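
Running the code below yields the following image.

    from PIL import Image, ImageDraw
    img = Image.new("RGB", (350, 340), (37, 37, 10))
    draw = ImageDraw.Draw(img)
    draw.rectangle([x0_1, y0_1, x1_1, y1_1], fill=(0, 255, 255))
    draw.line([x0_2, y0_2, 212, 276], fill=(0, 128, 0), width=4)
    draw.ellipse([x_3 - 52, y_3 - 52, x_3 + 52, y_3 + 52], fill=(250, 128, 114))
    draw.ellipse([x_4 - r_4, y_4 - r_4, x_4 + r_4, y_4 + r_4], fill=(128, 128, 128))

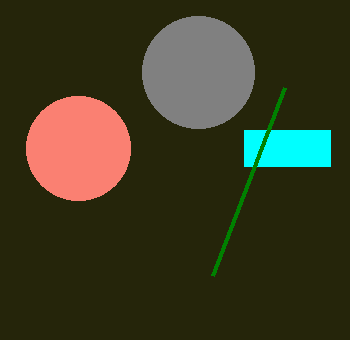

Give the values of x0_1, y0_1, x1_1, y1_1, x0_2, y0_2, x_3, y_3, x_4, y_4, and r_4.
x0_1 = 244, y0_1 = 130, x1_1 = 330, y1_1 = 166, x0_2 = 284, y0_2 = 88, x_3 = 78, y_3 = 148, x_4 = 198, y_4 = 72, r_4 = 56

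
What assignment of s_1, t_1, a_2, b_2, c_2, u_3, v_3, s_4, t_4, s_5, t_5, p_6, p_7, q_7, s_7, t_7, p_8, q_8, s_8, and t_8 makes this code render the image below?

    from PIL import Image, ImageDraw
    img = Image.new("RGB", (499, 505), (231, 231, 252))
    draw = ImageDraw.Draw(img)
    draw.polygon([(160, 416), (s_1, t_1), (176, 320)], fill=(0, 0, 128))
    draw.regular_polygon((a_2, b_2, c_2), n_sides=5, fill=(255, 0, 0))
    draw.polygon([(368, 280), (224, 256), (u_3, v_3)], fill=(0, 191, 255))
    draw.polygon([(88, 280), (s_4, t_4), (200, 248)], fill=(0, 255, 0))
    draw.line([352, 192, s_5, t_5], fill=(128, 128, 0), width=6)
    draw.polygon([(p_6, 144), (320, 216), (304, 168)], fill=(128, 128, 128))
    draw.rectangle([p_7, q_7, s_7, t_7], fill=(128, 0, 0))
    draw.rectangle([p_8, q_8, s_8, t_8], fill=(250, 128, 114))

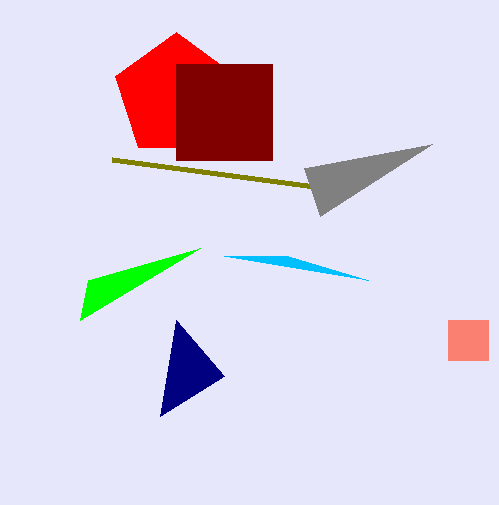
s_1 = 224; t_1 = 376; a_2 = 176; b_2 = 96; c_2 = 64; u_3 = 288; v_3 = 256; s_4 = 80; t_4 = 320; s_5 = 112; t_5 = 160; p_6 = 432; p_7 = 176; q_7 = 64; s_7 = 272; t_7 = 160; p_8 = 448; q_8 = 320; s_8 = 488; t_8 = 360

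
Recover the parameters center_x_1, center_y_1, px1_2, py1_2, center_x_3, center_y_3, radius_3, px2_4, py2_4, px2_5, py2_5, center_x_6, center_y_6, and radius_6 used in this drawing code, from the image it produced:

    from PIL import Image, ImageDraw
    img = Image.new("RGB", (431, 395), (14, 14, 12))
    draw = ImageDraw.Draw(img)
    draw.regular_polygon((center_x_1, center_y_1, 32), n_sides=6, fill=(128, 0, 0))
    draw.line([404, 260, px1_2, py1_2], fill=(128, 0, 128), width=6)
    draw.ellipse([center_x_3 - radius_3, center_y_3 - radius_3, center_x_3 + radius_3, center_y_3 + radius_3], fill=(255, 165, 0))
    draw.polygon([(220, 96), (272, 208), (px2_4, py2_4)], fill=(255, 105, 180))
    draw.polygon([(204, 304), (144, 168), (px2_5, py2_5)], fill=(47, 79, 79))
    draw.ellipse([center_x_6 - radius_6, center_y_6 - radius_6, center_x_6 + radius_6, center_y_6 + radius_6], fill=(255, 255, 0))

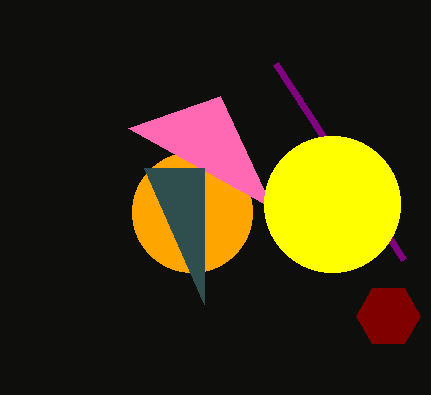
center_x_1 = 388, center_y_1 = 316, px1_2 = 276, py1_2 = 64, center_x_3 = 192, center_y_3 = 212, radius_3 = 60, px2_4 = 128, py2_4 = 128, px2_5 = 204, py2_5 = 168, center_x_6 = 332, center_y_6 = 204, radius_6 = 68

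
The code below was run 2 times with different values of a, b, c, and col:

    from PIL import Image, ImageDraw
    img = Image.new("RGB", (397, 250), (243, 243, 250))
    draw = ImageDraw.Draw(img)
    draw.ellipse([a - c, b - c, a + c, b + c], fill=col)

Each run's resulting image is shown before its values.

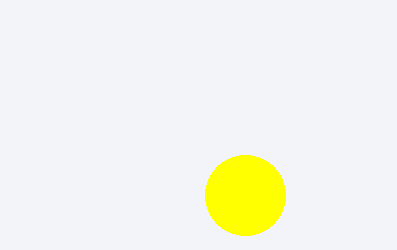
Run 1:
a = 245; b = 195; c = 40; col = 'yellow'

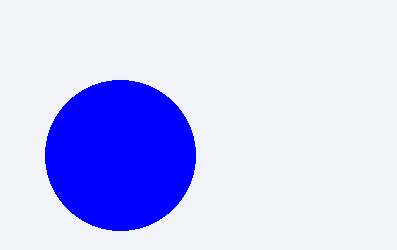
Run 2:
a = 120
b = 155
c = 75
col = 'blue'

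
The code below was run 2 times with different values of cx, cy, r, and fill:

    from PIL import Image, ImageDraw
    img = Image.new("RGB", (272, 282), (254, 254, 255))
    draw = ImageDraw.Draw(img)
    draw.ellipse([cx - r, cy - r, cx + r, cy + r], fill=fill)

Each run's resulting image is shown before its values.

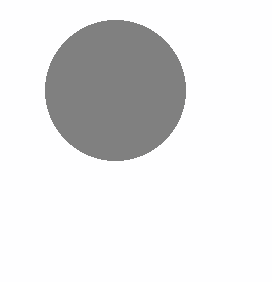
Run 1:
cx = 115, cy = 90, r = 70, fill = 'gray'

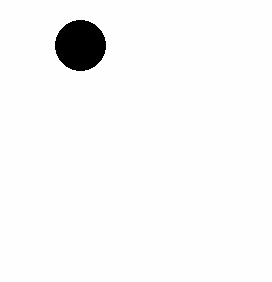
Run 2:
cx = 80, cy = 45, r = 25, fill = 'black'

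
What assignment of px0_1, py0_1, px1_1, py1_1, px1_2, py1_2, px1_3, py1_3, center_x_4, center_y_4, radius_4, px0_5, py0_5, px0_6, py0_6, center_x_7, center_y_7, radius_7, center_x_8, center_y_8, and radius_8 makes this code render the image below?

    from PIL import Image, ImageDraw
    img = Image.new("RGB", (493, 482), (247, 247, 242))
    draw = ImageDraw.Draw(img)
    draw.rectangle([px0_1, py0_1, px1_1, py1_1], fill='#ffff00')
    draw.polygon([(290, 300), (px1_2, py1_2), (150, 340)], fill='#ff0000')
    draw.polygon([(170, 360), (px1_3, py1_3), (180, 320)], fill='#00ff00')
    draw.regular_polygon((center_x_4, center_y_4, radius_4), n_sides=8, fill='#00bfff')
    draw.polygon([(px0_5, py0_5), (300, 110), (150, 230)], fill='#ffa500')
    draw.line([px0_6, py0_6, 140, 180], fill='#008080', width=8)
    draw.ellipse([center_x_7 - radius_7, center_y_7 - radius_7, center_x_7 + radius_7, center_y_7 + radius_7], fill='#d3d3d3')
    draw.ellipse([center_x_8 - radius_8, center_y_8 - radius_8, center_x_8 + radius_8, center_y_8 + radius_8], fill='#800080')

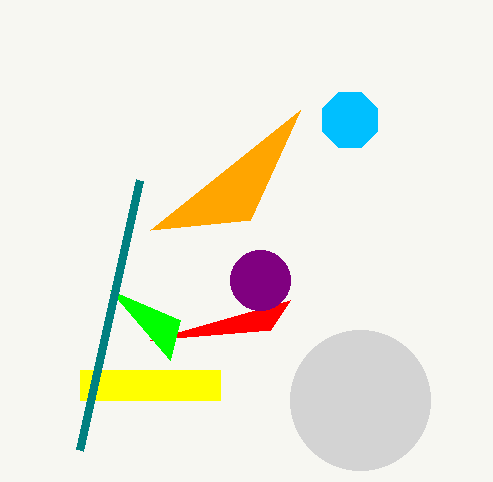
px0_1 = 80; py0_1 = 370; px1_1 = 220; py1_1 = 400; px1_2 = 270; py1_2 = 330; px1_3 = 110; py1_3 = 290; center_x_4 = 350; center_y_4 = 120; radius_4 = 30; px0_5 = 250; py0_5 = 220; px0_6 = 80; py0_6 = 450; center_x_7 = 360; center_y_7 = 400; radius_7 = 70; center_x_8 = 260; center_y_8 = 280; radius_8 = 30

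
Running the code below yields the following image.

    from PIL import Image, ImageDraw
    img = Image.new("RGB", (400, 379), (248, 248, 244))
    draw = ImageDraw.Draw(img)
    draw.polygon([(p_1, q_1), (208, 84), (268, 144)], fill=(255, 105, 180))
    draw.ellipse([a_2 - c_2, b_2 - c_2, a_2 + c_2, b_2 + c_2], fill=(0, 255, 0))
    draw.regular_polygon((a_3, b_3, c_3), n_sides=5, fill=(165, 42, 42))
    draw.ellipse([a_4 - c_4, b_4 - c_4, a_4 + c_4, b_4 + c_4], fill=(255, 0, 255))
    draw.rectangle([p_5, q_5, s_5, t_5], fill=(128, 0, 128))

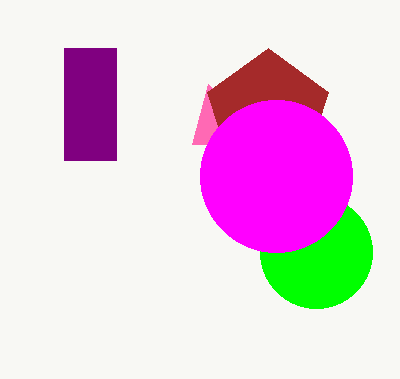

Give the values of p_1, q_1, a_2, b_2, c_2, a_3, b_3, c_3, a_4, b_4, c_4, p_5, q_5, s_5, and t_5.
p_1 = 192; q_1 = 144; a_2 = 316; b_2 = 252; c_2 = 56; a_3 = 268; b_3 = 112; c_3 = 64; a_4 = 276; b_4 = 176; c_4 = 76; p_5 = 64; q_5 = 48; s_5 = 116; t_5 = 160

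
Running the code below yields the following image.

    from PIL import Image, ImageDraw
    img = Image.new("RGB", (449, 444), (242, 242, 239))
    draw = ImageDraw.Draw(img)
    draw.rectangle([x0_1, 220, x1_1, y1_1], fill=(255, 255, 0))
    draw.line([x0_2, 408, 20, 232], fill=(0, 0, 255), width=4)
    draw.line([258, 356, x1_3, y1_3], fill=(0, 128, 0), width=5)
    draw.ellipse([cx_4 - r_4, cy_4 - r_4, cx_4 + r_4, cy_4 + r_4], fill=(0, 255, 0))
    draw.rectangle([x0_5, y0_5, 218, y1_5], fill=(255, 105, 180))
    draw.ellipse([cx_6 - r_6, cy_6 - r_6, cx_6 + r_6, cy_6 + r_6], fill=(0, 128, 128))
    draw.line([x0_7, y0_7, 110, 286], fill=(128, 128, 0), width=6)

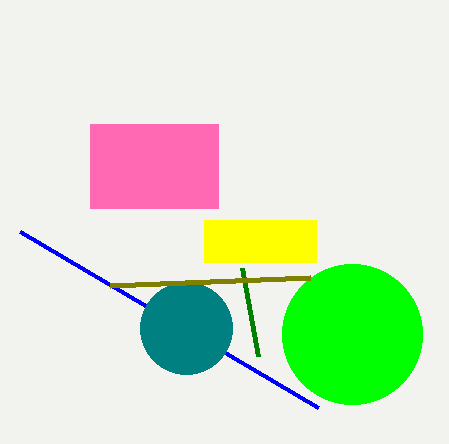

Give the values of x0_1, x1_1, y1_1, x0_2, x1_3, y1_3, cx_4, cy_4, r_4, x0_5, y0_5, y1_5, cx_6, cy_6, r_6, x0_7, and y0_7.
x0_1 = 204, x1_1 = 316, y1_1 = 262, x0_2 = 318, x1_3 = 242, y1_3 = 268, cx_4 = 352, cy_4 = 334, r_4 = 70, x0_5 = 90, y0_5 = 124, y1_5 = 208, cx_6 = 186, cy_6 = 328, r_6 = 46, x0_7 = 310, y0_7 = 278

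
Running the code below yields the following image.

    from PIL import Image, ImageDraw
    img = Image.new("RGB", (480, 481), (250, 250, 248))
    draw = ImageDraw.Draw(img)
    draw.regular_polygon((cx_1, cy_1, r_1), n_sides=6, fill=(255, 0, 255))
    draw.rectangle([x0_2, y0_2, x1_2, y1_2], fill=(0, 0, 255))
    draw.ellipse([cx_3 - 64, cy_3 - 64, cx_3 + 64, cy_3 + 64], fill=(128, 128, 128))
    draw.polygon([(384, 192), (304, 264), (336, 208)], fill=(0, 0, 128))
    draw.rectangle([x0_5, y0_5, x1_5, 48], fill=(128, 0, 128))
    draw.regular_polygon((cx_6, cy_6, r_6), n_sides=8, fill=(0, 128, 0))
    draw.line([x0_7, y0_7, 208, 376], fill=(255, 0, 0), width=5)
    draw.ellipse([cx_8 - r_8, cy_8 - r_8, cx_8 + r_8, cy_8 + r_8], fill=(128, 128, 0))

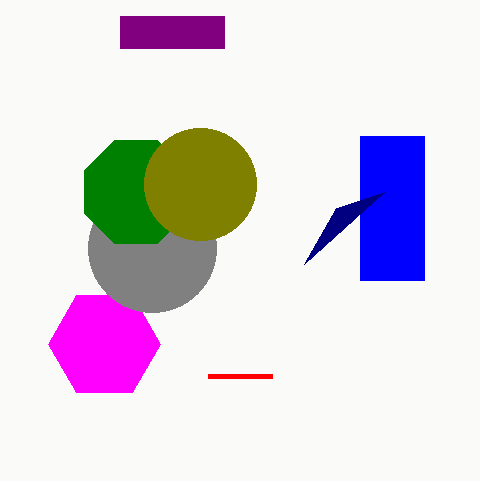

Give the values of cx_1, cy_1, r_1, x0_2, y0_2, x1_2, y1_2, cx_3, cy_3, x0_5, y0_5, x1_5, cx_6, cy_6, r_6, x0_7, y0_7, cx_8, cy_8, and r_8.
cx_1 = 104
cy_1 = 344
r_1 = 56
x0_2 = 360
y0_2 = 136
x1_2 = 424
y1_2 = 280
cx_3 = 152
cy_3 = 248
x0_5 = 120
y0_5 = 16
x1_5 = 224
cx_6 = 136
cy_6 = 192
r_6 = 56
x0_7 = 272
y0_7 = 376
cx_8 = 200
cy_8 = 184
r_8 = 56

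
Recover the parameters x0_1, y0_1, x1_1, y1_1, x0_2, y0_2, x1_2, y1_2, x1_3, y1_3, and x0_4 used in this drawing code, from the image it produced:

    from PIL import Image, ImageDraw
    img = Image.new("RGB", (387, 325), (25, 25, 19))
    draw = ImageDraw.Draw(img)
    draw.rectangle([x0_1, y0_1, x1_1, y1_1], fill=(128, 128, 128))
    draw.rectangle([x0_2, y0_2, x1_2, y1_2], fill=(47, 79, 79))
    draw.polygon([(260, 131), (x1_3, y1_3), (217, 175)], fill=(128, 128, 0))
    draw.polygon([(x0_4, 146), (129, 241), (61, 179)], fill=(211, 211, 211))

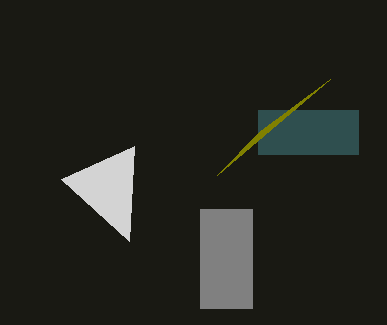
x0_1 = 200; y0_1 = 209; x1_1 = 252; y1_1 = 308; x0_2 = 258; y0_2 = 110; x1_2 = 358; y1_2 = 154; x1_3 = 330; y1_3 = 79; x0_4 = 134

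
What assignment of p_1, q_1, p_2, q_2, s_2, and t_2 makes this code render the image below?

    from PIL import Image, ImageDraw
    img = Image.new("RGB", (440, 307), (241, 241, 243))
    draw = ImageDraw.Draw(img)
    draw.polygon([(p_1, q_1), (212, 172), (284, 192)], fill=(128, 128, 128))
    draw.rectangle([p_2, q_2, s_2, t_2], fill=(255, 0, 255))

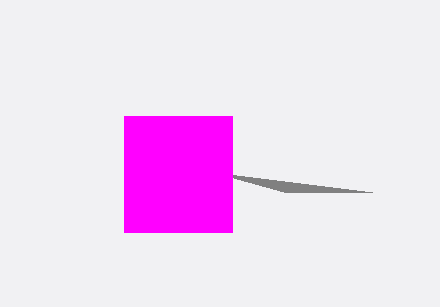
p_1 = 372, q_1 = 192, p_2 = 124, q_2 = 116, s_2 = 232, t_2 = 232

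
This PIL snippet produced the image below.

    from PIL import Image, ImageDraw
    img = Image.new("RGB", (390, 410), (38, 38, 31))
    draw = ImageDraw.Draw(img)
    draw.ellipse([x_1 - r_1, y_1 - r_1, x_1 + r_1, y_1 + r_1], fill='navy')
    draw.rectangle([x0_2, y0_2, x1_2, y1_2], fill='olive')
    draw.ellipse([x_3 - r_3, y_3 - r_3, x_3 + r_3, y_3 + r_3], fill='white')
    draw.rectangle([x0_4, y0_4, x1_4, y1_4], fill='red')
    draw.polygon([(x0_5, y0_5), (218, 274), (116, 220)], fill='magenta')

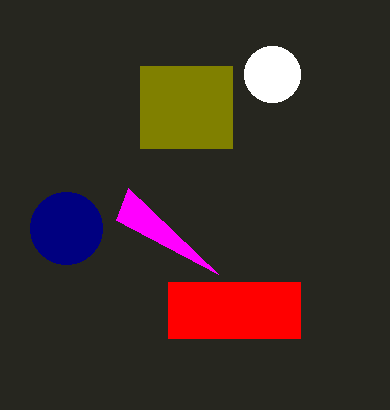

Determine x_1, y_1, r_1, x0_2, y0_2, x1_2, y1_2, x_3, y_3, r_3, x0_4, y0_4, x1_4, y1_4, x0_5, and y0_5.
x_1 = 66; y_1 = 228; r_1 = 36; x0_2 = 140; y0_2 = 66; x1_2 = 232; y1_2 = 148; x_3 = 272; y_3 = 74; r_3 = 28; x0_4 = 168; y0_4 = 282; x1_4 = 300; y1_4 = 338; x0_5 = 128; y0_5 = 188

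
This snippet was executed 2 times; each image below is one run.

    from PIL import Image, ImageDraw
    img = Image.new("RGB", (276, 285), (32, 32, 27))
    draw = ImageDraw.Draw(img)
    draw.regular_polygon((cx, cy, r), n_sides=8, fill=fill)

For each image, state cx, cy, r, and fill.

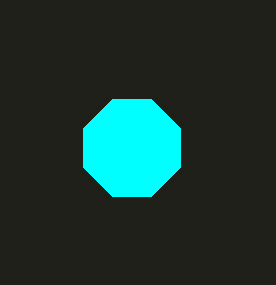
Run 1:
cx = 132, cy = 148, r = 52, fill = 'cyan'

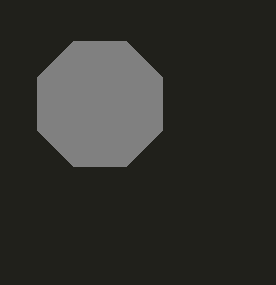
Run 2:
cx = 100; cy = 104; r = 68; fill = 'gray'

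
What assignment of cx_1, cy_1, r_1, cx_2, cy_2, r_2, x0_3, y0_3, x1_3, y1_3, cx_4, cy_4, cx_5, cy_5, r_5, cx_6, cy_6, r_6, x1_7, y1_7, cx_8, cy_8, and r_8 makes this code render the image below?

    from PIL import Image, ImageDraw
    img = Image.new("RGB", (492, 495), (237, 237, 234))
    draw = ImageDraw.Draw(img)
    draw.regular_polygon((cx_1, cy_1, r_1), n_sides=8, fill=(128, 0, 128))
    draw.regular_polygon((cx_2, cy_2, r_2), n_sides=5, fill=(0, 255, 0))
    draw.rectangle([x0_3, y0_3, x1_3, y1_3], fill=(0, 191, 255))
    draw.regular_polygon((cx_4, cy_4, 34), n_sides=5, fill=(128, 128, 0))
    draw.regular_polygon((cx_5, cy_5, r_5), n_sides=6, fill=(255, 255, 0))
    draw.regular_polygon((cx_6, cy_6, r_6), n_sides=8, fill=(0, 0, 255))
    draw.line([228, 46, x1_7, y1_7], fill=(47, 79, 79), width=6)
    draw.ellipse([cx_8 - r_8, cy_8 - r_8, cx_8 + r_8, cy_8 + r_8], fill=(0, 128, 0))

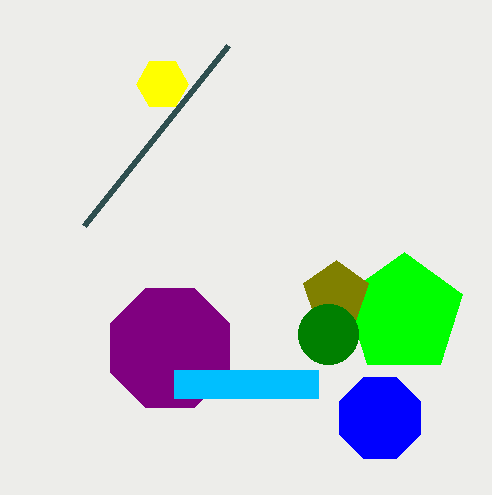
cx_1 = 170; cy_1 = 348; r_1 = 64; cx_2 = 404; cy_2 = 314; r_2 = 62; x0_3 = 174; y0_3 = 370; x1_3 = 318; y1_3 = 398; cx_4 = 336; cy_4 = 294; cx_5 = 162; cy_5 = 84; r_5 = 26; cx_6 = 380; cy_6 = 418; r_6 = 44; x1_7 = 84; y1_7 = 226; cx_8 = 328; cy_8 = 334; r_8 = 30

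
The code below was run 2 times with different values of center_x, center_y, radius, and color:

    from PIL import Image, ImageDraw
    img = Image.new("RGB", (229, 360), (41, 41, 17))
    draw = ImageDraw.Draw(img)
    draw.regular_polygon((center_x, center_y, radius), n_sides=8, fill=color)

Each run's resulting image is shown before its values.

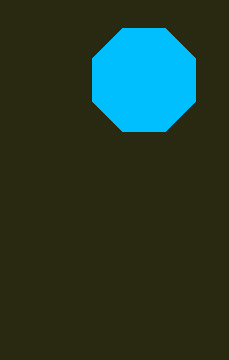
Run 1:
center_x = 144, center_y = 80, radius = 56, color = 'deepskyblue'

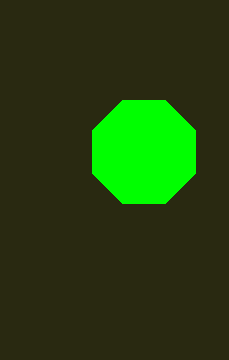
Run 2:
center_x = 144
center_y = 152
radius = 56
color = 'lime'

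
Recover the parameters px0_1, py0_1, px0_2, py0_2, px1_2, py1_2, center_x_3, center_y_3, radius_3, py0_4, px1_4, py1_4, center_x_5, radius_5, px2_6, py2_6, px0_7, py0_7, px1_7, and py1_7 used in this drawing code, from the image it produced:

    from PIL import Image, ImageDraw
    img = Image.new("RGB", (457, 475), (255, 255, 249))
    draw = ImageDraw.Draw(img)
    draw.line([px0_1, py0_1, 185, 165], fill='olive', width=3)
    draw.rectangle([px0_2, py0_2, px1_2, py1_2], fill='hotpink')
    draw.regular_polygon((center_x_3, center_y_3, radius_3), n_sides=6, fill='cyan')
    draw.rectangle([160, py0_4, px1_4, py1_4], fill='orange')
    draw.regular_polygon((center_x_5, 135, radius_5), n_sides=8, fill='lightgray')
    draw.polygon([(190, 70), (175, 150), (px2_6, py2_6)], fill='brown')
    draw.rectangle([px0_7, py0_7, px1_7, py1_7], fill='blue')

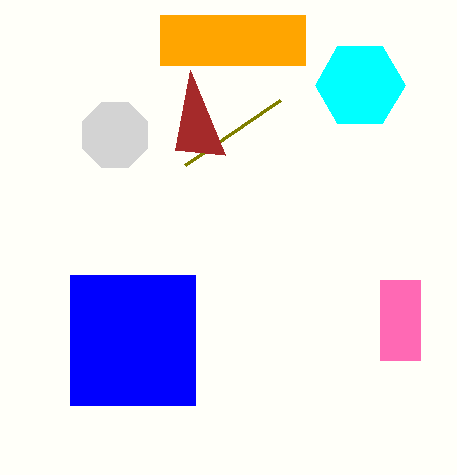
px0_1 = 280; py0_1 = 100; px0_2 = 380; py0_2 = 280; px1_2 = 420; py1_2 = 360; center_x_3 = 360; center_y_3 = 85; radius_3 = 45; py0_4 = 15; px1_4 = 305; py1_4 = 65; center_x_5 = 115; radius_5 = 35; px2_6 = 225; py2_6 = 155; px0_7 = 70; py0_7 = 275; px1_7 = 195; py1_7 = 405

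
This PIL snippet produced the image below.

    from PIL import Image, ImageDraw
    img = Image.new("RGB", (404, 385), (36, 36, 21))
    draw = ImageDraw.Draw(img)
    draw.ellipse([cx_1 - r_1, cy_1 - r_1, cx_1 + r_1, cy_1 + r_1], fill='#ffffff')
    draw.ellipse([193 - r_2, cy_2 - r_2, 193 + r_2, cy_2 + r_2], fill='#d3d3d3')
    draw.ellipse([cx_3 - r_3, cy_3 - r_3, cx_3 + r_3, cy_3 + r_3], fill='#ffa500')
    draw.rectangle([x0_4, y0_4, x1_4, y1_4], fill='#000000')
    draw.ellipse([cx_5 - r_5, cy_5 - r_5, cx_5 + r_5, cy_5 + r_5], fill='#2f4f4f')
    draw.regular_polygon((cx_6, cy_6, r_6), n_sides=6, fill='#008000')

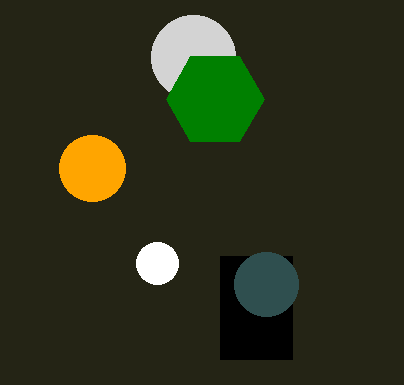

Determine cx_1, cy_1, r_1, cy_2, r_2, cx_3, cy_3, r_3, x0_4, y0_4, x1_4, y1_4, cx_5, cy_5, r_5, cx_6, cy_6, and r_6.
cx_1 = 157; cy_1 = 263; r_1 = 21; cy_2 = 57; r_2 = 42; cx_3 = 92; cy_3 = 168; r_3 = 33; x0_4 = 220; y0_4 = 256; x1_4 = 292; y1_4 = 359; cx_5 = 266; cy_5 = 284; r_5 = 32; cx_6 = 215; cy_6 = 99; r_6 = 49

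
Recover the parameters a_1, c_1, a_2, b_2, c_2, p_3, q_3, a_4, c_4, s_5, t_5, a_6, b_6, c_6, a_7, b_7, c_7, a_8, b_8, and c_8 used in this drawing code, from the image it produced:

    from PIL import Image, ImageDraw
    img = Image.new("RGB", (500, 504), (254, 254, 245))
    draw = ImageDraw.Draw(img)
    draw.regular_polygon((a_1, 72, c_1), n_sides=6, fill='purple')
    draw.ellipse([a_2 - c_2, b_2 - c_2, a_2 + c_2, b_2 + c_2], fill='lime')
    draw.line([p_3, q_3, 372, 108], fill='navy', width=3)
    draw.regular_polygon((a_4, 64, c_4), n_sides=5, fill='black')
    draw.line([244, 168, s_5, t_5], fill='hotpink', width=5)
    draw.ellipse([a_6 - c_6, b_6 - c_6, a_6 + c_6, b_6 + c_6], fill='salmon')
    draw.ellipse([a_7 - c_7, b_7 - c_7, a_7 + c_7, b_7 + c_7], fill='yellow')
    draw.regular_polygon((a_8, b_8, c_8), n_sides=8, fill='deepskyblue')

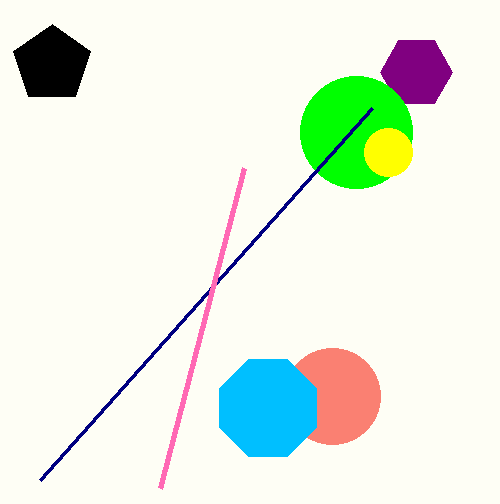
a_1 = 416, c_1 = 36, a_2 = 356, b_2 = 132, c_2 = 56, p_3 = 40, q_3 = 480, a_4 = 52, c_4 = 40, s_5 = 160, t_5 = 488, a_6 = 332, b_6 = 396, c_6 = 48, a_7 = 388, b_7 = 152, c_7 = 24, a_8 = 268, b_8 = 408, c_8 = 52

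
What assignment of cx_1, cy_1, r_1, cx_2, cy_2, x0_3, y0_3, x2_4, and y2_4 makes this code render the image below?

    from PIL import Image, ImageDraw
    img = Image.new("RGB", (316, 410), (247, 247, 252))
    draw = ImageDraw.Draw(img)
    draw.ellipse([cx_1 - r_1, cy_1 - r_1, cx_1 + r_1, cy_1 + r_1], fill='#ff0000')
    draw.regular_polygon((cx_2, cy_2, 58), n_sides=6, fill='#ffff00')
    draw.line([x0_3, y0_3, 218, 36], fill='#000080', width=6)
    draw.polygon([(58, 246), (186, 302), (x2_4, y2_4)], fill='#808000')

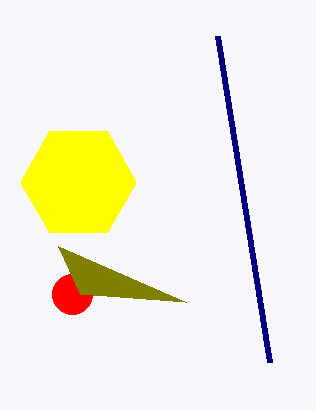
cx_1 = 72, cy_1 = 294, r_1 = 20, cx_2 = 78, cy_2 = 182, x0_3 = 270, y0_3 = 362, x2_4 = 80, y2_4 = 294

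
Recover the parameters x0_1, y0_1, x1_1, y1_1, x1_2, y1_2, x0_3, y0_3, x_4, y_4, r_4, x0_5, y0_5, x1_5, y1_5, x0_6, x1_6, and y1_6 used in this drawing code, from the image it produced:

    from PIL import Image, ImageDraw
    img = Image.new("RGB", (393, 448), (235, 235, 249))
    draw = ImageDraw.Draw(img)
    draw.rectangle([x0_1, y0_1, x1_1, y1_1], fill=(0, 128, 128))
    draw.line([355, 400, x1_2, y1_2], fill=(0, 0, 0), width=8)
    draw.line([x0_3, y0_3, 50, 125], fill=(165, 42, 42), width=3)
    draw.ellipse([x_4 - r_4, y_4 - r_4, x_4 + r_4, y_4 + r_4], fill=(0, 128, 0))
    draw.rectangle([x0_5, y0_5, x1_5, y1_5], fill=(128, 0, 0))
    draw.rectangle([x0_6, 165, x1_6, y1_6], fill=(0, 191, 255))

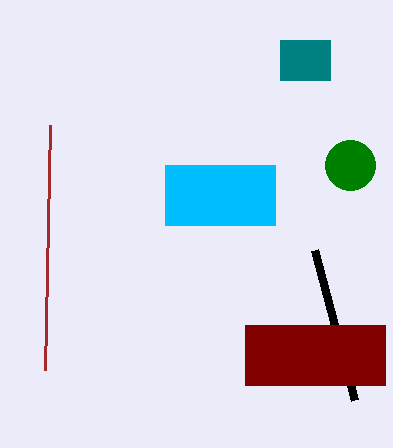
x0_1 = 280
y0_1 = 40
x1_1 = 330
y1_1 = 80
x1_2 = 315
y1_2 = 250
x0_3 = 45
y0_3 = 370
x_4 = 350
y_4 = 165
r_4 = 25
x0_5 = 245
y0_5 = 325
x1_5 = 385
y1_5 = 385
x0_6 = 165
x1_6 = 275
y1_6 = 225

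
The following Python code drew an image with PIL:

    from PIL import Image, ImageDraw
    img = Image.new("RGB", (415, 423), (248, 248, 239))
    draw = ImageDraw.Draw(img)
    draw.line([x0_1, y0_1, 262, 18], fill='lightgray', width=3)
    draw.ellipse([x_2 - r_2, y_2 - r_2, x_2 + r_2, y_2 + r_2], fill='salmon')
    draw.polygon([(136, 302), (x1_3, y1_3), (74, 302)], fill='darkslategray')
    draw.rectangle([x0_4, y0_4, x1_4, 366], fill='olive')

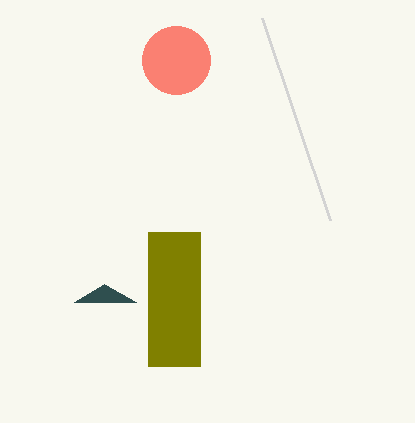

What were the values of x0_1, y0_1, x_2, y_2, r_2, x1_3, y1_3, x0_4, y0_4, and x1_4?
x0_1 = 330
y0_1 = 220
x_2 = 176
y_2 = 60
r_2 = 34
x1_3 = 104
y1_3 = 284
x0_4 = 148
y0_4 = 232
x1_4 = 200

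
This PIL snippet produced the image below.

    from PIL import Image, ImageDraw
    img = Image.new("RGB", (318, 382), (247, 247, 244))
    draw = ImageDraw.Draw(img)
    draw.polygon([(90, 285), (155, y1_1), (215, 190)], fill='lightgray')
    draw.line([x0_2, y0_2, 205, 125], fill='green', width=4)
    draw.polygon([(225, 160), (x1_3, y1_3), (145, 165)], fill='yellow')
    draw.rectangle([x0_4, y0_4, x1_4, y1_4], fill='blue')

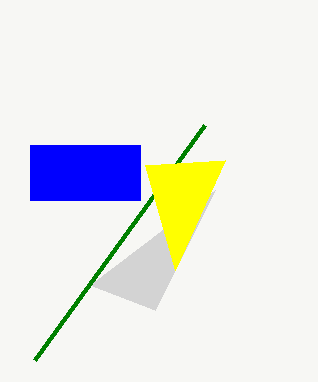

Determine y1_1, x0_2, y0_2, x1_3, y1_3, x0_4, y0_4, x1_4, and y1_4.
y1_1 = 310, x0_2 = 35, y0_2 = 360, x1_3 = 175, y1_3 = 270, x0_4 = 30, y0_4 = 145, x1_4 = 140, y1_4 = 200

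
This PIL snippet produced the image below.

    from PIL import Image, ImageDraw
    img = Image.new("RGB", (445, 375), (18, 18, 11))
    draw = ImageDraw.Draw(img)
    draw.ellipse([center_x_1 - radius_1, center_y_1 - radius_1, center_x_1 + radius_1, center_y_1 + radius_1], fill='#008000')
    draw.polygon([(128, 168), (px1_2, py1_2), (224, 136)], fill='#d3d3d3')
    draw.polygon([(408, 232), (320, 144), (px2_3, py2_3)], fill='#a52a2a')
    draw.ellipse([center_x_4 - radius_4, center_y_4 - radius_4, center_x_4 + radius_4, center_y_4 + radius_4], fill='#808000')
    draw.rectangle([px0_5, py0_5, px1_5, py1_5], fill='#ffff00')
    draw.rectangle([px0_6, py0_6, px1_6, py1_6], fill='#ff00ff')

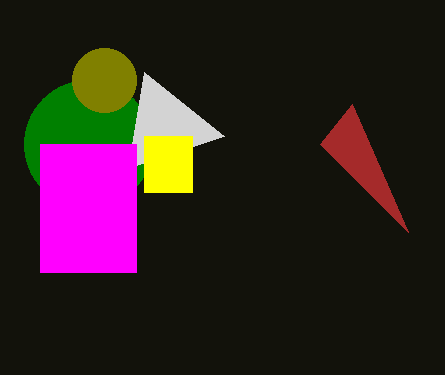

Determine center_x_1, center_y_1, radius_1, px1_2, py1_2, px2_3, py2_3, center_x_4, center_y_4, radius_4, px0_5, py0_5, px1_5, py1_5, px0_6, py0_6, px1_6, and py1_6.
center_x_1 = 88, center_y_1 = 144, radius_1 = 64, px1_2 = 144, py1_2 = 72, px2_3 = 352, py2_3 = 104, center_x_4 = 104, center_y_4 = 80, radius_4 = 32, px0_5 = 144, py0_5 = 136, px1_5 = 192, py1_5 = 192, px0_6 = 40, py0_6 = 144, px1_6 = 136, py1_6 = 272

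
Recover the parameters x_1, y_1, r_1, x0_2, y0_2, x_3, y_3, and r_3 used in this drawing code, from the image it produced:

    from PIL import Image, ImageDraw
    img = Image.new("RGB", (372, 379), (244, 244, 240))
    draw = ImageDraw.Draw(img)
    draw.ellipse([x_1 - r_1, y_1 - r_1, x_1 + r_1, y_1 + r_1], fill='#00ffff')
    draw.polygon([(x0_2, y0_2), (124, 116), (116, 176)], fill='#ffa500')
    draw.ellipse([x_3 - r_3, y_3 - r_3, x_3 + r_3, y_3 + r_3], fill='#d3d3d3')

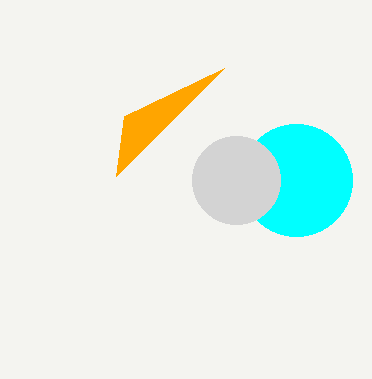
x_1 = 296
y_1 = 180
r_1 = 56
x0_2 = 224
y0_2 = 68
x_3 = 236
y_3 = 180
r_3 = 44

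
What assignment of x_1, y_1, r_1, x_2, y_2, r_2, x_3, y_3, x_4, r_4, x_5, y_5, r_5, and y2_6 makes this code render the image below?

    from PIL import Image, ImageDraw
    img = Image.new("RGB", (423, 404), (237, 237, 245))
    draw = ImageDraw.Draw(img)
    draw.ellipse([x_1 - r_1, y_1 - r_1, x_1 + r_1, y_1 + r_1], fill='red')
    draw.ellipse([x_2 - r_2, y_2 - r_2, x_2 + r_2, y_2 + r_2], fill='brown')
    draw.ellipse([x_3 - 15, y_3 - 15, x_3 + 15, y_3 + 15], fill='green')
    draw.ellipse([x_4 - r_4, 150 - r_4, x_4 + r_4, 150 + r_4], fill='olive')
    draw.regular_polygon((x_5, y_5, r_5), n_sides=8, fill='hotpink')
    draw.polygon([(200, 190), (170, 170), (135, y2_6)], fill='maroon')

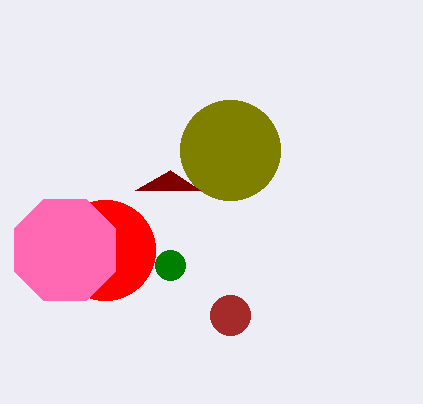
x_1 = 105
y_1 = 250
r_1 = 50
x_2 = 230
y_2 = 315
r_2 = 20
x_3 = 170
y_3 = 265
x_4 = 230
r_4 = 50
x_5 = 65
y_5 = 250
r_5 = 55
y2_6 = 190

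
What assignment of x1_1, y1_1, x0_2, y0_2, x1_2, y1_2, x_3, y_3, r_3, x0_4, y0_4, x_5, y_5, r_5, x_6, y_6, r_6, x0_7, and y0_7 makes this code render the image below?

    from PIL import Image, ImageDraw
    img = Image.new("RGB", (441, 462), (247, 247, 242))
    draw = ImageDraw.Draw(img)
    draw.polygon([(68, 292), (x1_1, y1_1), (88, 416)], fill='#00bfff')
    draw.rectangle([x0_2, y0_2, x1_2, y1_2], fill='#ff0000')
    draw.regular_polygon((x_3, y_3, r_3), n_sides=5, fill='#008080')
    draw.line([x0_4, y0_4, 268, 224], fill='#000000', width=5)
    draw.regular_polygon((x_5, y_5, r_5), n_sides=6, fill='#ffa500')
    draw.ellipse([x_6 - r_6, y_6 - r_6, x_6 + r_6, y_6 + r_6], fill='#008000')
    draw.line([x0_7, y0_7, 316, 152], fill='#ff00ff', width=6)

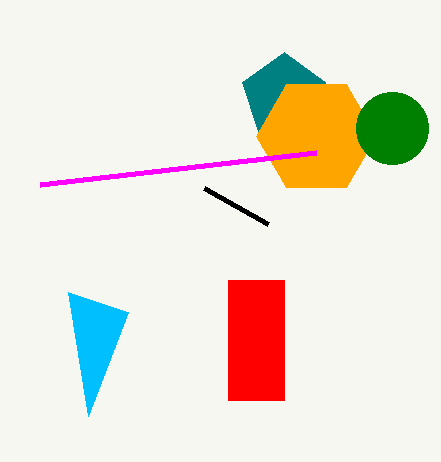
x1_1 = 128, y1_1 = 312, x0_2 = 228, y0_2 = 280, x1_2 = 284, y1_2 = 400, x_3 = 284, y_3 = 96, r_3 = 44, x0_4 = 204, y0_4 = 188, x_5 = 316, y_5 = 136, r_5 = 60, x_6 = 392, y_6 = 128, r_6 = 36, x0_7 = 40, y0_7 = 184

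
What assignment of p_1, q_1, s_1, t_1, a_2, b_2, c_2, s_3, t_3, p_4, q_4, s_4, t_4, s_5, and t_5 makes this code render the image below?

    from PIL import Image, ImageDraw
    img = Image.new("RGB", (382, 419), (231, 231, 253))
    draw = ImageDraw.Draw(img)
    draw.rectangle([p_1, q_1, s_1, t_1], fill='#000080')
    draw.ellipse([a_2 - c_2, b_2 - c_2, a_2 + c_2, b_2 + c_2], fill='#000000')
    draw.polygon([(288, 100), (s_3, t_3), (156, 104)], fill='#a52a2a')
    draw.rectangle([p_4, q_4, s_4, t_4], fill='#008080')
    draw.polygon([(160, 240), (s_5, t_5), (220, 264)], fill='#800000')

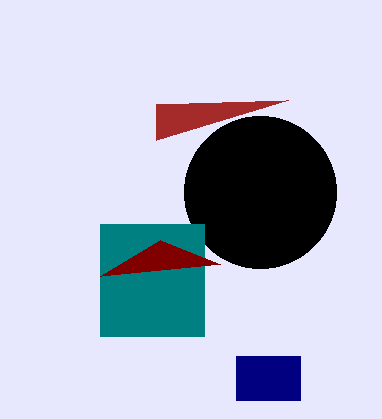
p_1 = 236, q_1 = 356, s_1 = 300, t_1 = 400, a_2 = 260, b_2 = 192, c_2 = 76, s_3 = 156, t_3 = 140, p_4 = 100, q_4 = 224, s_4 = 204, t_4 = 336, s_5 = 100, t_5 = 276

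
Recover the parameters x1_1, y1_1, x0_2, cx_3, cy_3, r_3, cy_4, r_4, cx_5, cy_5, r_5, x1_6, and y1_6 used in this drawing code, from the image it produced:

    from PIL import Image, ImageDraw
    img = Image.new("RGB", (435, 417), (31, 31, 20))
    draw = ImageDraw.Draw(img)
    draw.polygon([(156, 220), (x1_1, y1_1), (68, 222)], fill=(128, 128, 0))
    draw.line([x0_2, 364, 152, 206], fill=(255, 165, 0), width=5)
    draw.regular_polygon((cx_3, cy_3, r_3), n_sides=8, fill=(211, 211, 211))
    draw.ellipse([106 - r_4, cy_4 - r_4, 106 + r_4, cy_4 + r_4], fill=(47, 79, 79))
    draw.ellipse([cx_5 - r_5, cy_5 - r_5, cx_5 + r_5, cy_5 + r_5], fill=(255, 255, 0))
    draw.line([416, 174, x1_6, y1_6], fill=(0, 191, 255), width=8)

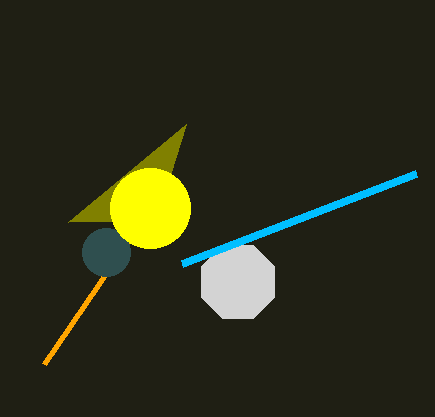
x1_1 = 186, y1_1 = 124, x0_2 = 44, cx_3 = 238, cy_3 = 282, r_3 = 40, cy_4 = 252, r_4 = 24, cx_5 = 150, cy_5 = 208, r_5 = 40, x1_6 = 182, y1_6 = 264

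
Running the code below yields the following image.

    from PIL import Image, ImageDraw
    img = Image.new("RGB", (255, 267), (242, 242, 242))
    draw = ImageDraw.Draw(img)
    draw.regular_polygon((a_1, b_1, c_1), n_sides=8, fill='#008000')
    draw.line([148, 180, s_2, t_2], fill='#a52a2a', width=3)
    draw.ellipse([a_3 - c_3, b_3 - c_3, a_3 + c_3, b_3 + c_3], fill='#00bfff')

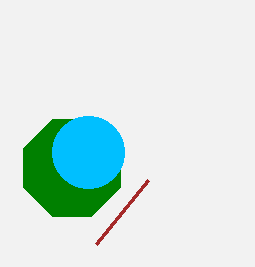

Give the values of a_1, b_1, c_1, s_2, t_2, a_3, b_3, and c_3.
a_1 = 72; b_1 = 168; c_1 = 52; s_2 = 96; t_2 = 244; a_3 = 88; b_3 = 152; c_3 = 36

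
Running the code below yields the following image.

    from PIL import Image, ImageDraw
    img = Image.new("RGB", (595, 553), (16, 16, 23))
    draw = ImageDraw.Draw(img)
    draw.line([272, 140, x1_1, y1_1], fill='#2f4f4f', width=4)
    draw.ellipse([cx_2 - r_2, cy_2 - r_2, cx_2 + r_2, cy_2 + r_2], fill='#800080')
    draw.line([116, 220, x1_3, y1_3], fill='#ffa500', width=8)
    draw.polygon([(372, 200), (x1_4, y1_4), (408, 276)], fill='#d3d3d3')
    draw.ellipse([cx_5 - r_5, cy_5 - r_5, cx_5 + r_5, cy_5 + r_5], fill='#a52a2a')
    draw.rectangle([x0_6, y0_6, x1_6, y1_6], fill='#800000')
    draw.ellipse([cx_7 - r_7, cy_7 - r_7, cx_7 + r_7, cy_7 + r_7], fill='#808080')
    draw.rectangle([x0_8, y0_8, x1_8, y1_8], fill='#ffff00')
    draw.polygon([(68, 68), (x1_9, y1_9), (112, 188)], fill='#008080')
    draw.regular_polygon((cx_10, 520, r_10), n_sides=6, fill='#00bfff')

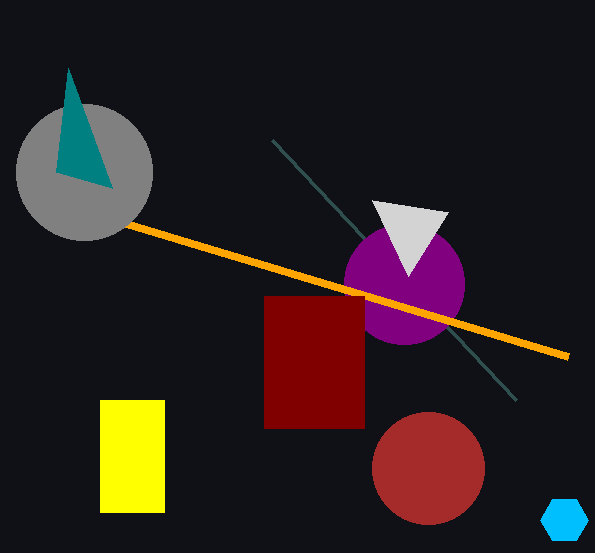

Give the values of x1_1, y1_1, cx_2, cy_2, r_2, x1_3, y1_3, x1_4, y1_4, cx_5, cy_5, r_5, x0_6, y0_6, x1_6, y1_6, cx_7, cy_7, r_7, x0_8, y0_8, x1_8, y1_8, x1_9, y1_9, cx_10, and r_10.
x1_1 = 516, y1_1 = 400, cx_2 = 404, cy_2 = 284, r_2 = 60, x1_3 = 568, y1_3 = 356, x1_4 = 448, y1_4 = 212, cx_5 = 428, cy_5 = 468, r_5 = 56, x0_6 = 264, y0_6 = 296, x1_6 = 364, y1_6 = 428, cx_7 = 84, cy_7 = 172, r_7 = 68, x0_8 = 100, y0_8 = 400, x1_8 = 164, y1_8 = 512, x1_9 = 56, y1_9 = 172, cx_10 = 564, r_10 = 24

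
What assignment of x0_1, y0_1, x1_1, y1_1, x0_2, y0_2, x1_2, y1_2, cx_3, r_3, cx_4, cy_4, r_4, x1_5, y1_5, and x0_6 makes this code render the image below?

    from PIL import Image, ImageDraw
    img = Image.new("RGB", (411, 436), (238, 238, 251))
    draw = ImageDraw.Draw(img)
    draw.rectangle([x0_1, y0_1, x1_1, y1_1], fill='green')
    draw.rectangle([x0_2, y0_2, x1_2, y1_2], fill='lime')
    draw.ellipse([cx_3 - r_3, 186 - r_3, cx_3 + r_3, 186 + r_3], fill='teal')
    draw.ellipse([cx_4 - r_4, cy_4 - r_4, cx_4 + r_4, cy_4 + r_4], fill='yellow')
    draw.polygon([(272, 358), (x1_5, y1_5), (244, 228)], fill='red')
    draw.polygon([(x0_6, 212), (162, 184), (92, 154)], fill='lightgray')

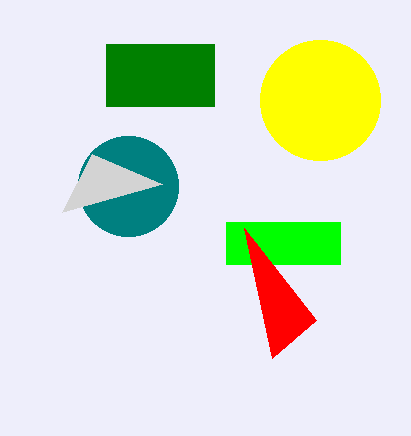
x0_1 = 106; y0_1 = 44; x1_1 = 214; y1_1 = 106; x0_2 = 226; y0_2 = 222; x1_2 = 340; y1_2 = 264; cx_3 = 128; r_3 = 50; cx_4 = 320; cy_4 = 100; r_4 = 60; x1_5 = 316; y1_5 = 320; x0_6 = 62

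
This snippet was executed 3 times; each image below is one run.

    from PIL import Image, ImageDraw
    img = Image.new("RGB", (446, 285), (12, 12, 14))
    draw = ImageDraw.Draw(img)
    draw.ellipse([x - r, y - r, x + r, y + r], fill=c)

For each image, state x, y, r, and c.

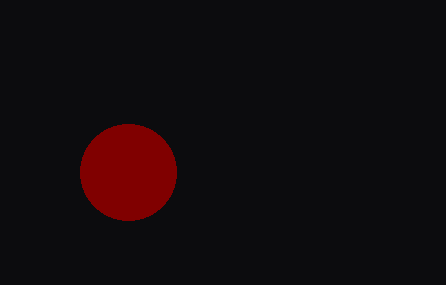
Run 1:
x = 128
y = 172
r = 48
c = 'maroon'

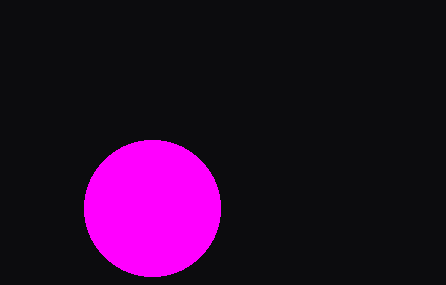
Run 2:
x = 152; y = 208; r = 68; c = 'magenta'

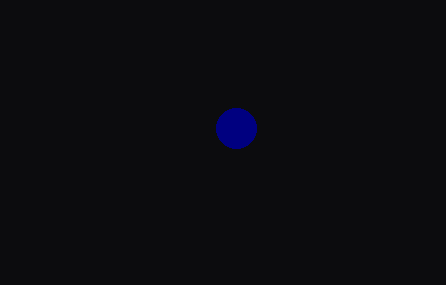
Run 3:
x = 236, y = 128, r = 20, c = 'navy'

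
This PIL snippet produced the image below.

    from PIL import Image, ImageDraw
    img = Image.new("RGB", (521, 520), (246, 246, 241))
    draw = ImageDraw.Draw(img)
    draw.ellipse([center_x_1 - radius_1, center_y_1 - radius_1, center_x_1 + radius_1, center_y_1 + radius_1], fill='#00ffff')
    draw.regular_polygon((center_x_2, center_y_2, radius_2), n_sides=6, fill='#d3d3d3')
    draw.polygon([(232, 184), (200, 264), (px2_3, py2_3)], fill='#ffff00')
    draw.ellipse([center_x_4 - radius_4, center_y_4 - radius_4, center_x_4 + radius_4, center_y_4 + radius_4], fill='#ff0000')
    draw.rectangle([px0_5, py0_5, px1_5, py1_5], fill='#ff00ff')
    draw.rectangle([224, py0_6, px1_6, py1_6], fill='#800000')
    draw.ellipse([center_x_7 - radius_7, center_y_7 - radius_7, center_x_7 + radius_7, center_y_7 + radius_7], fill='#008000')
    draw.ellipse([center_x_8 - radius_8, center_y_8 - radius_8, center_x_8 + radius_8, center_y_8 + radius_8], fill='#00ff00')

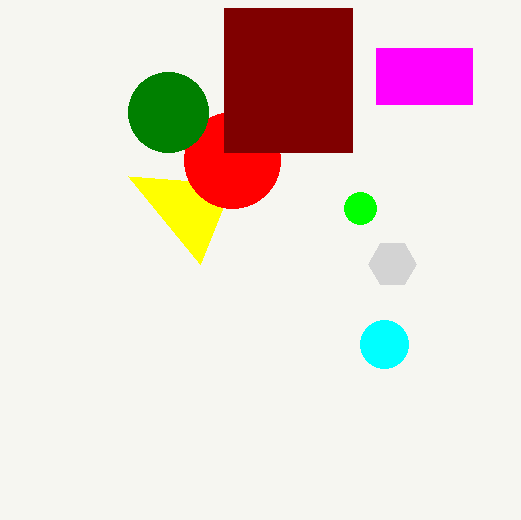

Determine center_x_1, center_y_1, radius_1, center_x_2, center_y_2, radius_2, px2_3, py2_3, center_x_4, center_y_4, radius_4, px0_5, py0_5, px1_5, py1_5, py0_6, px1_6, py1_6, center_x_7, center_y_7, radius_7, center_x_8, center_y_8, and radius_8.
center_x_1 = 384
center_y_1 = 344
radius_1 = 24
center_x_2 = 392
center_y_2 = 264
radius_2 = 24
px2_3 = 128
py2_3 = 176
center_x_4 = 232
center_y_4 = 160
radius_4 = 48
px0_5 = 376
py0_5 = 48
px1_5 = 472
py1_5 = 104
py0_6 = 8
px1_6 = 352
py1_6 = 152
center_x_7 = 168
center_y_7 = 112
radius_7 = 40
center_x_8 = 360
center_y_8 = 208
radius_8 = 16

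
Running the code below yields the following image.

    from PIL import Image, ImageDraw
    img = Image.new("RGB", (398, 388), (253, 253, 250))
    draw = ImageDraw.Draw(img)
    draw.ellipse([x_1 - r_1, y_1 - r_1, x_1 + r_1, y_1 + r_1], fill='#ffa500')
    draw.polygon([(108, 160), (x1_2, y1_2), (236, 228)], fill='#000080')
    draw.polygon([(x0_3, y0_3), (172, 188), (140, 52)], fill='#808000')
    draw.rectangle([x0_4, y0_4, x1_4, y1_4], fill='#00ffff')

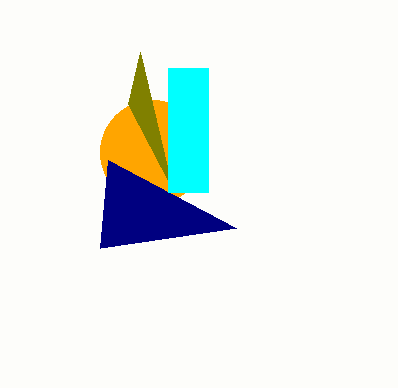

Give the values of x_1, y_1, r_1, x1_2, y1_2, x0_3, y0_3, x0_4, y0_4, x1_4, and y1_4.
x_1 = 152; y_1 = 152; r_1 = 52; x1_2 = 100; y1_2 = 248; x0_3 = 128; y0_3 = 104; x0_4 = 168; y0_4 = 68; x1_4 = 208; y1_4 = 192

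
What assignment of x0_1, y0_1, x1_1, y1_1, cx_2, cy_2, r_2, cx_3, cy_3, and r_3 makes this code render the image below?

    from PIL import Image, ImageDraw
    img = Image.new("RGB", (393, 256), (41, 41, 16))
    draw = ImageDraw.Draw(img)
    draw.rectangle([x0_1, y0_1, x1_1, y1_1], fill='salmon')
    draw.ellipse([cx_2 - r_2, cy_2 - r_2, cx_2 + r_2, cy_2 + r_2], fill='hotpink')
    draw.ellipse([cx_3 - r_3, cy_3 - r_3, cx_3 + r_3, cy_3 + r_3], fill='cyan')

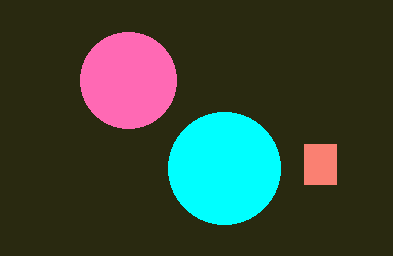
x0_1 = 304, y0_1 = 144, x1_1 = 336, y1_1 = 184, cx_2 = 128, cy_2 = 80, r_2 = 48, cx_3 = 224, cy_3 = 168, r_3 = 56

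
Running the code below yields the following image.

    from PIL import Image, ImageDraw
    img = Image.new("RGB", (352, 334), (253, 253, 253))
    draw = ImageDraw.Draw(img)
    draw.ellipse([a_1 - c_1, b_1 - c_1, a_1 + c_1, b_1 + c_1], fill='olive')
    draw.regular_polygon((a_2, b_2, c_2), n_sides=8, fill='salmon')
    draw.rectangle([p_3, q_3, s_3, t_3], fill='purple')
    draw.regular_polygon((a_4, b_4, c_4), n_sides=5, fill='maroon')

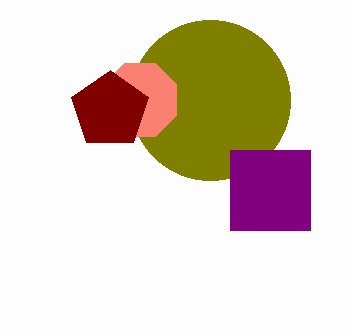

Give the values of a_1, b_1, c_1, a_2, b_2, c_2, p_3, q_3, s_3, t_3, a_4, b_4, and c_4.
a_1 = 210, b_1 = 100, c_1 = 80, a_2 = 140, b_2 = 100, c_2 = 40, p_3 = 230, q_3 = 150, s_3 = 310, t_3 = 230, a_4 = 110, b_4 = 110, c_4 = 40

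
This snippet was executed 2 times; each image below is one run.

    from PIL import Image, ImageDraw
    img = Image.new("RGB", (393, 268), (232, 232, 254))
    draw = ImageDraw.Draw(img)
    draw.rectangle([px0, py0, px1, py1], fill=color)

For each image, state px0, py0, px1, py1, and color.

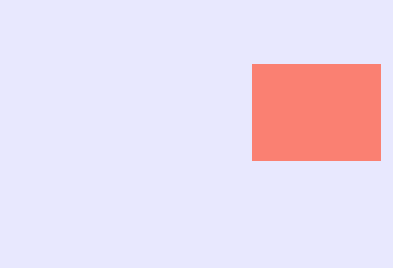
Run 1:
px0 = 252; py0 = 64; px1 = 380; py1 = 160; color = 'salmon'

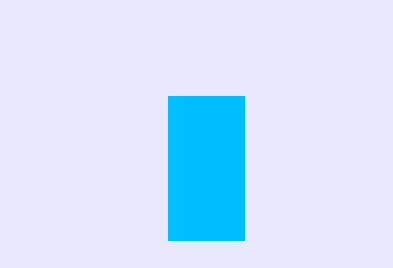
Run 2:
px0 = 168
py0 = 96
px1 = 244
py1 = 240
color = 'deepskyblue'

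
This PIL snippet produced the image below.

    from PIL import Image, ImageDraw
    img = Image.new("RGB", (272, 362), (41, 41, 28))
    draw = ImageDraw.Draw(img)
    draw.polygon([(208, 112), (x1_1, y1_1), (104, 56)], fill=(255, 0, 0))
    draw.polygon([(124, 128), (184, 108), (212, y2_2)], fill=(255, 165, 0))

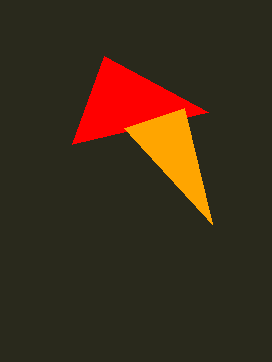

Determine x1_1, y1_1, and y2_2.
x1_1 = 72
y1_1 = 144
y2_2 = 224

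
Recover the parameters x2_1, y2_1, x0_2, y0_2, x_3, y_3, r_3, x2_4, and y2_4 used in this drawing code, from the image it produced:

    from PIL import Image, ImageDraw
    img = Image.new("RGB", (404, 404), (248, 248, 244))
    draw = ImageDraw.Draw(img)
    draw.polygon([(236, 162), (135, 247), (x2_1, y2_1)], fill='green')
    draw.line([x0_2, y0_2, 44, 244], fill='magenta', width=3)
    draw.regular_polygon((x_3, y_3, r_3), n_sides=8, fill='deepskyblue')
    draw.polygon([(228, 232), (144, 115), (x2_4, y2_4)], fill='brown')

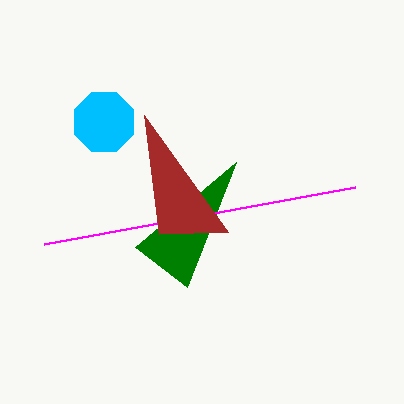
x2_1 = 187
y2_1 = 287
x0_2 = 355
y0_2 = 187
x_3 = 104
y_3 = 122
r_3 = 32
x2_4 = 159
y2_4 = 234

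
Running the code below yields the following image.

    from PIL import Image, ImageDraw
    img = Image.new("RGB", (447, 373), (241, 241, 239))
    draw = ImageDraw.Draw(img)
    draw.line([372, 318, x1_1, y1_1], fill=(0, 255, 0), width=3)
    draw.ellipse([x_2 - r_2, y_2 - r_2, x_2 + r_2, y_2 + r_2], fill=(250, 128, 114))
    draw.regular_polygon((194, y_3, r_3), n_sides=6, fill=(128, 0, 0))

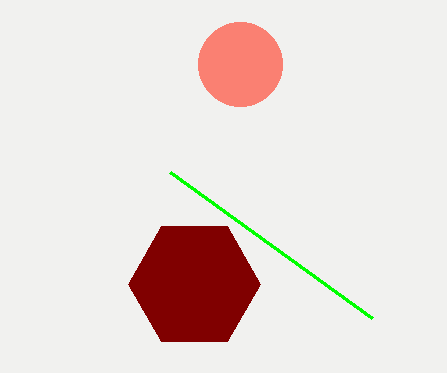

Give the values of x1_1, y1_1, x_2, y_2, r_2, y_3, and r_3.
x1_1 = 170, y1_1 = 172, x_2 = 240, y_2 = 64, r_2 = 42, y_3 = 284, r_3 = 66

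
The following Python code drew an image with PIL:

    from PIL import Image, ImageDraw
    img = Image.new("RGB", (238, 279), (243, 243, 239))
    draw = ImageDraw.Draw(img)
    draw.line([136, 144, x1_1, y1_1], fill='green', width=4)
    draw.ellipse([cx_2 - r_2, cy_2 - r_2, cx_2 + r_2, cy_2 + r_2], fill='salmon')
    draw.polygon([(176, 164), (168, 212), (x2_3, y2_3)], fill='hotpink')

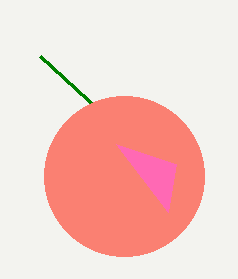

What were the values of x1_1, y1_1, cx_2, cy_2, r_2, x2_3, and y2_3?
x1_1 = 40; y1_1 = 56; cx_2 = 124; cy_2 = 176; r_2 = 80; x2_3 = 116; y2_3 = 144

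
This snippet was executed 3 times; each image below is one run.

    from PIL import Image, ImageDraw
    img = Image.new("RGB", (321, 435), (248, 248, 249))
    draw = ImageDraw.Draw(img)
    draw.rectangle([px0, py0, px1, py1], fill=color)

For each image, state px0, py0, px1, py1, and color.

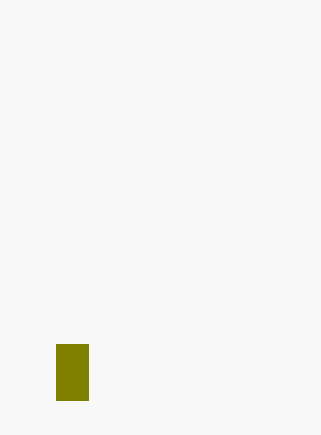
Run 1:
px0 = 56, py0 = 344, px1 = 88, py1 = 400, color = 'olive'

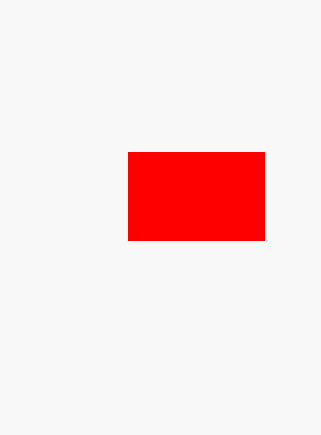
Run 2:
px0 = 128; py0 = 152; px1 = 264; py1 = 240; color = 'red'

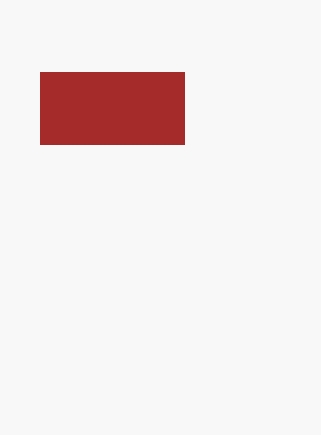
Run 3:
px0 = 40, py0 = 72, px1 = 184, py1 = 144, color = 'brown'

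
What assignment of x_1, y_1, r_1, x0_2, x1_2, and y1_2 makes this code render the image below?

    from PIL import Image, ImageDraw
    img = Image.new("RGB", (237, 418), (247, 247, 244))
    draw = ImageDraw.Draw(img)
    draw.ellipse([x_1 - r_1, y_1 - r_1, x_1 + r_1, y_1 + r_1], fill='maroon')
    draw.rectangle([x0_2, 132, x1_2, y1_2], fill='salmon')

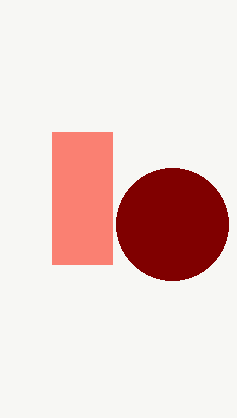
x_1 = 172
y_1 = 224
r_1 = 56
x0_2 = 52
x1_2 = 112
y1_2 = 264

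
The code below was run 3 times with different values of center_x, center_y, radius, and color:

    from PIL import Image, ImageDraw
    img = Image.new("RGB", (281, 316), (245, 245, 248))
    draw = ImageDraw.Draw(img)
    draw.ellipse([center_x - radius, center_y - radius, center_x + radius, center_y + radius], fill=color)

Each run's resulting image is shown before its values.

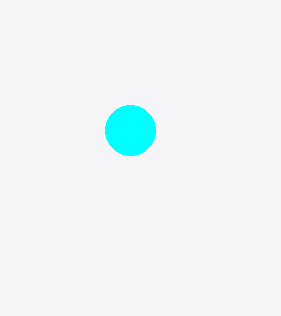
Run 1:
center_x = 130, center_y = 130, radius = 25, color = 'cyan'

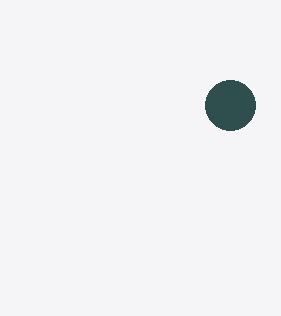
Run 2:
center_x = 230; center_y = 105; radius = 25; color = 'darkslategray'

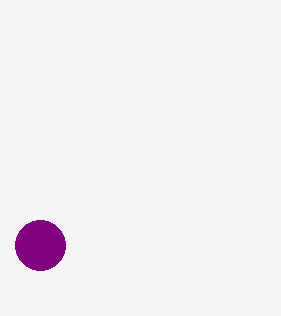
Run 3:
center_x = 40
center_y = 245
radius = 25
color = 'purple'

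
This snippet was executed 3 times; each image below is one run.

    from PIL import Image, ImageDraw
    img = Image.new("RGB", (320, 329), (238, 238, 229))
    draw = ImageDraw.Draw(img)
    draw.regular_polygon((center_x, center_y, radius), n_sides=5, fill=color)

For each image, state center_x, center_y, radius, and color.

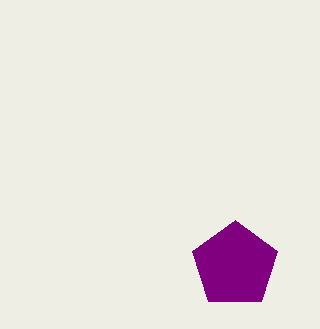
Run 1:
center_x = 235
center_y = 265
radius = 45
color = 'purple'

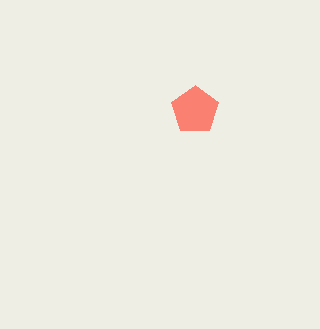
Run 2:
center_x = 195, center_y = 110, radius = 25, color = 'salmon'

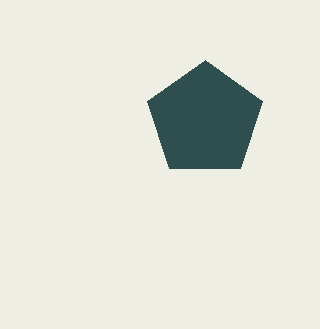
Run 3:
center_x = 205; center_y = 120; radius = 60; color = 'darkslategray'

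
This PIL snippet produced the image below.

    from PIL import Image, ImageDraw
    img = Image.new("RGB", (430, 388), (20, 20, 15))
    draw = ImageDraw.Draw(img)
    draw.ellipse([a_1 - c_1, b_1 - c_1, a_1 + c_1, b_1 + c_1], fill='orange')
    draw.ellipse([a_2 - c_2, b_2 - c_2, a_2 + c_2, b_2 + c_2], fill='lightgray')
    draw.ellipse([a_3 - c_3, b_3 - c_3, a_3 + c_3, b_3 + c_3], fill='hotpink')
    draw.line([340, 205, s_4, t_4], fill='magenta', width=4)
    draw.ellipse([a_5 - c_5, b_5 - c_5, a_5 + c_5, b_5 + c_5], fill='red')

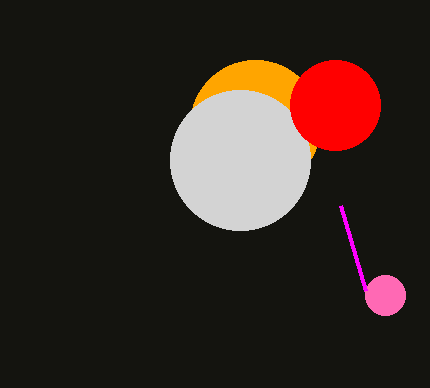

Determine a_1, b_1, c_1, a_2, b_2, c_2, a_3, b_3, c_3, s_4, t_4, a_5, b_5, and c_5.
a_1 = 255, b_1 = 125, c_1 = 65, a_2 = 240, b_2 = 160, c_2 = 70, a_3 = 385, b_3 = 295, c_3 = 20, s_4 = 365, t_4 = 290, a_5 = 335, b_5 = 105, c_5 = 45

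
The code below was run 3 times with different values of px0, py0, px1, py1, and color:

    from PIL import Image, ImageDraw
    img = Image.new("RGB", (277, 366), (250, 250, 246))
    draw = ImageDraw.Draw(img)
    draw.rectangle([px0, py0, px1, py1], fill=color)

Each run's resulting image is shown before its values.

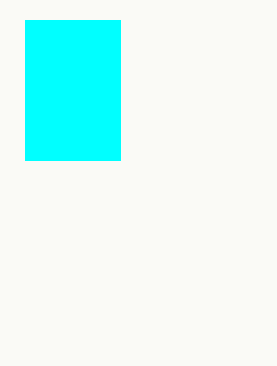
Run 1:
px0 = 25
py0 = 20
px1 = 120
py1 = 160
color = 'cyan'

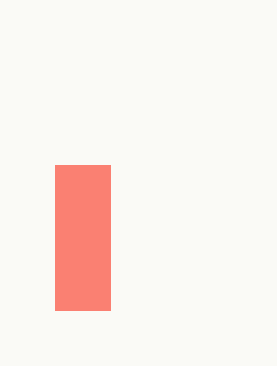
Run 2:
px0 = 55, py0 = 165, px1 = 110, py1 = 310, color = 'salmon'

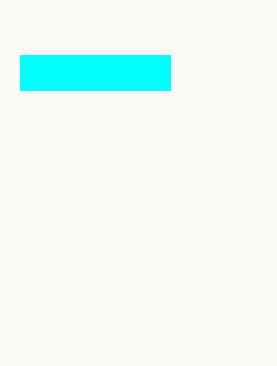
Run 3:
px0 = 20, py0 = 55, px1 = 170, py1 = 90, color = 'cyan'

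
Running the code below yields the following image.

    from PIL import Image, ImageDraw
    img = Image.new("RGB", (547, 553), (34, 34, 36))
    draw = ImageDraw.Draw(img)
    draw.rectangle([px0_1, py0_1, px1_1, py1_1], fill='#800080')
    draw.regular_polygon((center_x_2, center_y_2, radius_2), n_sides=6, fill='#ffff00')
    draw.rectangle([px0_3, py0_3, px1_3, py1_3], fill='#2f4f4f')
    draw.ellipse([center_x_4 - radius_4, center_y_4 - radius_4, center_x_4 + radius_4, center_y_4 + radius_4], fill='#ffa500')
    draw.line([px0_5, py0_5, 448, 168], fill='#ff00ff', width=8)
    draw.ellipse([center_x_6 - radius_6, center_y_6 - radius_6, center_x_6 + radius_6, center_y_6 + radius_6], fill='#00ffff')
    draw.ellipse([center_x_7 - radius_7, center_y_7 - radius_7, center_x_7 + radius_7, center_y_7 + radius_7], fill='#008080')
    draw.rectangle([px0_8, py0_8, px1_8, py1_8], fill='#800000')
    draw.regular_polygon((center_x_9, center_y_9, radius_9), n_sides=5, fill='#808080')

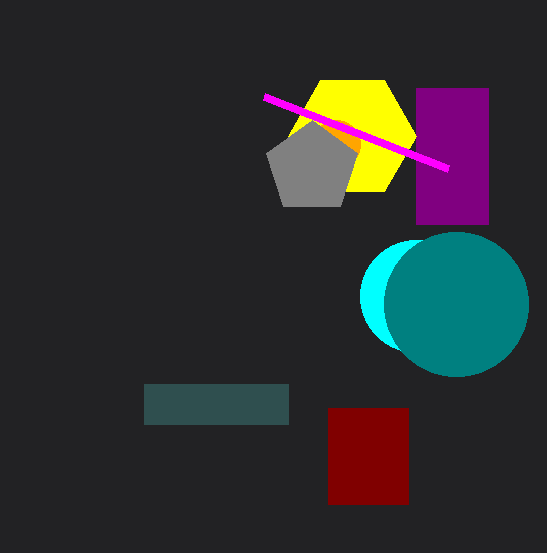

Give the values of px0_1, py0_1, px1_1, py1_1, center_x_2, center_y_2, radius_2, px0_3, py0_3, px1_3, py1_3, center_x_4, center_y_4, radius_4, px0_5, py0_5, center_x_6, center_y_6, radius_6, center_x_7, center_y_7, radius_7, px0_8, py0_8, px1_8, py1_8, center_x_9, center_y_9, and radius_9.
px0_1 = 416; py0_1 = 88; px1_1 = 488; py1_1 = 224; center_x_2 = 352; center_y_2 = 136; radius_2 = 64; px0_3 = 144; py0_3 = 384; px1_3 = 288; py1_3 = 424; center_x_4 = 336; center_y_4 = 144; radius_4 = 24; px0_5 = 264; py0_5 = 96; center_x_6 = 416; center_y_6 = 296; radius_6 = 56; center_x_7 = 456; center_y_7 = 304; radius_7 = 72; px0_8 = 328; py0_8 = 408; px1_8 = 408; py1_8 = 504; center_x_9 = 312; center_y_9 = 168; radius_9 = 48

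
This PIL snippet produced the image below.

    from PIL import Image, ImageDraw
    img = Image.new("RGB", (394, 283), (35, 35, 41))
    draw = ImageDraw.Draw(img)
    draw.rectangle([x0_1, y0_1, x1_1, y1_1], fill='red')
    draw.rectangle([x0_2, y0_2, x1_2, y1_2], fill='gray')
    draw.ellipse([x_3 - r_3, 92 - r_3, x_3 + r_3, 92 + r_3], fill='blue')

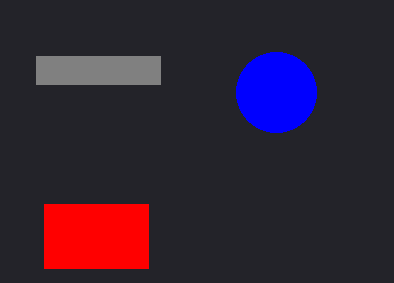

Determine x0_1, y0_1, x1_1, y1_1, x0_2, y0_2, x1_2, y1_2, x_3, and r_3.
x0_1 = 44, y0_1 = 204, x1_1 = 148, y1_1 = 268, x0_2 = 36, y0_2 = 56, x1_2 = 160, y1_2 = 84, x_3 = 276, r_3 = 40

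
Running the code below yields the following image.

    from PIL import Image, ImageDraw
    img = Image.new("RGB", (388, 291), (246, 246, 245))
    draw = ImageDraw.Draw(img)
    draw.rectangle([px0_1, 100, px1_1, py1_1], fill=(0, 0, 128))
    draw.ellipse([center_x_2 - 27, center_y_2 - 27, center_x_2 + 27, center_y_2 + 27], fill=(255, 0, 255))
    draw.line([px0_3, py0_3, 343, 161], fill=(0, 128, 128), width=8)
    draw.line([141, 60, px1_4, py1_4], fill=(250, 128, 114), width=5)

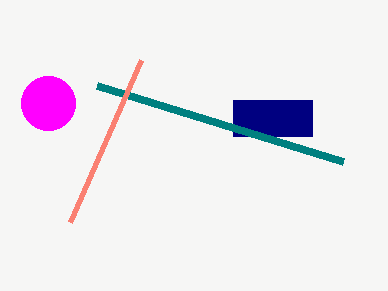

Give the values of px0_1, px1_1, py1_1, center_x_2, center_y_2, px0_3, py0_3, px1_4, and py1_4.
px0_1 = 233; px1_1 = 312; py1_1 = 136; center_x_2 = 48; center_y_2 = 103; px0_3 = 97; py0_3 = 85; px1_4 = 70; py1_4 = 222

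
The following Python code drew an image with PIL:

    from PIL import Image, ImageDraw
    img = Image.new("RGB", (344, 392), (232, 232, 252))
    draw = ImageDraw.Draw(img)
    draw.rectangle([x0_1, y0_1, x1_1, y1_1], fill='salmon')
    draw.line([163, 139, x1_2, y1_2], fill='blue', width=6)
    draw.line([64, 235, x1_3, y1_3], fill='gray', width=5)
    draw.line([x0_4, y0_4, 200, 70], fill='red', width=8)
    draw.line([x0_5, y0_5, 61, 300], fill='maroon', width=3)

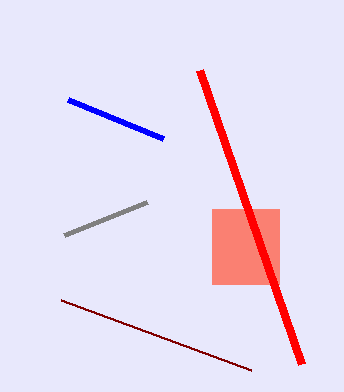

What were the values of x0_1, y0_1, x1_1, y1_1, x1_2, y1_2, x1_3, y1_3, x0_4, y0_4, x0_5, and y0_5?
x0_1 = 212
y0_1 = 209
x1_1 = 279
y1_1 = 284
x1_2 = 68
y1_2 = 100
x1_3 = 147
y1_3 = 202
x0_4 = 302
y0_4 = 364
x0_5 = 251
y0_5 = 370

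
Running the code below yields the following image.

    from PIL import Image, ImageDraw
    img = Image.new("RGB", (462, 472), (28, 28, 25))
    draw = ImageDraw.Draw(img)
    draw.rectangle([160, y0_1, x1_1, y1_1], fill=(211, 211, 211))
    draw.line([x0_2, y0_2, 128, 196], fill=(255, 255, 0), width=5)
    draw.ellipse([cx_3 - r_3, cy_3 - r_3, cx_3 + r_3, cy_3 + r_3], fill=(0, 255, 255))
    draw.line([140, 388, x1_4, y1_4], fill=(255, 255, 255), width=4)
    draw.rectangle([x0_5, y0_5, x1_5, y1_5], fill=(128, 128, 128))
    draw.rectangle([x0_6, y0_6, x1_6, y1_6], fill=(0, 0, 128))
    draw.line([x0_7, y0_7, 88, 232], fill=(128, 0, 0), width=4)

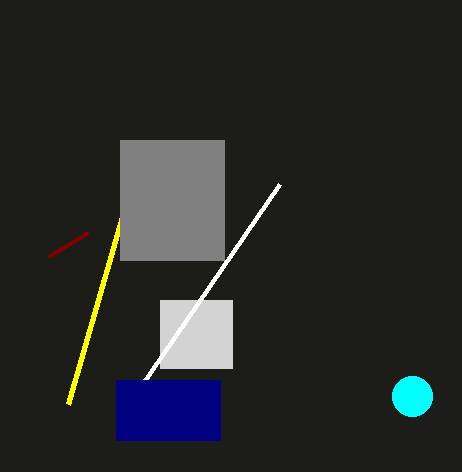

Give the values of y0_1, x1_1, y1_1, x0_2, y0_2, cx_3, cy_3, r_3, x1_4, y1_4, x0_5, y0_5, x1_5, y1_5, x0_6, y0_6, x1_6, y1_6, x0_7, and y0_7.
y0_1 = 300, x1_1 = 232, y1_1 = 368, x0_2 = 68, y0_2 = 404, cx_3 = 412, cy_3 = 396, r_3 = 20, x1_4 = 280, y1_4 = 184, x0_5 = 120, y0_5 = 140, x1_5 = 224, y1_5 = 260, x0_6 = 116, y0_6 = 380, x1_6 = 220, y1_6 = 440, x0_7 = 48, y0_7 = 256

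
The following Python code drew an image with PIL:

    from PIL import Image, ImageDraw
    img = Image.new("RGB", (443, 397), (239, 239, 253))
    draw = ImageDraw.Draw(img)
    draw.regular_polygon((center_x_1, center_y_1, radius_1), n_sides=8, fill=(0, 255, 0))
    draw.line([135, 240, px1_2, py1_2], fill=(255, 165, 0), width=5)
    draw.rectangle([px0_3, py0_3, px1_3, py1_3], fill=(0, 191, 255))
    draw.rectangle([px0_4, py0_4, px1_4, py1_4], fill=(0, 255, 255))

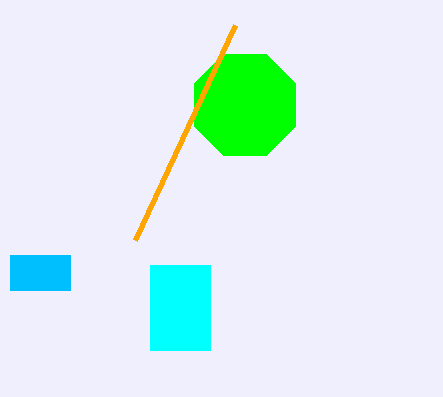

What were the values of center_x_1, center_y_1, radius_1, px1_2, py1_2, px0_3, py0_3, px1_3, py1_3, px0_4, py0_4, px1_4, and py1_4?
center_x_1 = 245, center_y_1 = 105, radius_1 = 55, px1_2 = 235, py1_2 = 25, px0_3 = 10, py0_3 = 255, px1_3 = 70, py1_3 = 290, px0_4 = 150, py0_4 = 265, px1_4 = 210, py1_4 = 350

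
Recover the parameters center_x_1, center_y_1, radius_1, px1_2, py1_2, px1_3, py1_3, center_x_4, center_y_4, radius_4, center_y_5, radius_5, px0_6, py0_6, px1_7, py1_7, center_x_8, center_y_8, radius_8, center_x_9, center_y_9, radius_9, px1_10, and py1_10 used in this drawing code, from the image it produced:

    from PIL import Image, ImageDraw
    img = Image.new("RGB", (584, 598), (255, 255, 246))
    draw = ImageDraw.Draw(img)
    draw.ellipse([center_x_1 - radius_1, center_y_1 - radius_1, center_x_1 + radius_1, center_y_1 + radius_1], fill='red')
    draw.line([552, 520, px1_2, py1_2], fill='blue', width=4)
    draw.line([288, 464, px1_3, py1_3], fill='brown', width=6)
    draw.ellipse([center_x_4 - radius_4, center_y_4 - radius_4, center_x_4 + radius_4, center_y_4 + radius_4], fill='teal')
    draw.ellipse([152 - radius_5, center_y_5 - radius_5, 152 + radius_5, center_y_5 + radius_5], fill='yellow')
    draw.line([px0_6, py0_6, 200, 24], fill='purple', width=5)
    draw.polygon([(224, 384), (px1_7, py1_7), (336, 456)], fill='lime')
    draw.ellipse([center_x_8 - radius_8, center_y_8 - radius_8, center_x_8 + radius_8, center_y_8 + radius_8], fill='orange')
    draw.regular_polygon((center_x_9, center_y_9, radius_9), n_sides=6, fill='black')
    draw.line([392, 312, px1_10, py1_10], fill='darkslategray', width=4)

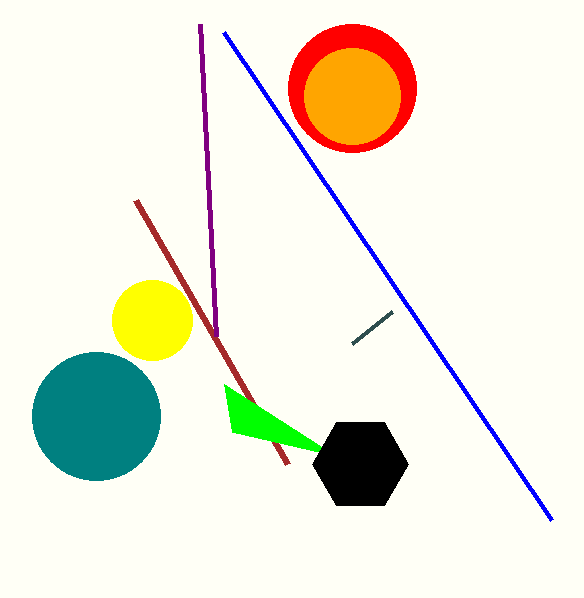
center_x_1 = 352; center_y_1 = 88; radius_1 = 64; px1_2 = 224; py1_2 = 32; px1_3 = 136; py1_3 = 200; center_x_4 = 96; center_y_4 = 416; radius_4 = 64; center_y_5 = 320; radius_5 = 40; px0_6 = 216; py0_6 = 336; px1_7 = 232; py1_7 = 432; center_x_8 = 352; center_y_8 = 96; radius_8 = 48; center_x_9 = 360; center_y_9 = 464; radius_9 = 48; px1_10 = 352; py1_10 = 344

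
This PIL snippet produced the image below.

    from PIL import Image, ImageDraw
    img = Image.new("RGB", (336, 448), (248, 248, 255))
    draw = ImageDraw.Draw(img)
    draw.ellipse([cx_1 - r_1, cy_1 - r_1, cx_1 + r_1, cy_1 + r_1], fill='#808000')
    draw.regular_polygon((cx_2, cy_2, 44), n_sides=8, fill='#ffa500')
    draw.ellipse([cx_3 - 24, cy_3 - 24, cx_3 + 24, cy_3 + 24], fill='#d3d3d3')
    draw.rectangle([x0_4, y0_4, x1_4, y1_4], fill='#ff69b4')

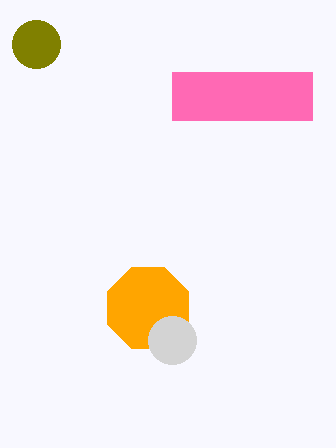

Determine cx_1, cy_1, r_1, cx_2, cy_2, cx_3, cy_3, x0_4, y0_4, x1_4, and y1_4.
cx_1 = 36
cy_1 = 44
r_1 = 24
cx_2 = 148
cy_2 = 308
cx_3 = 172
cy_3 = 340
x0_4 = 172
y0_4 = 72
x1_4 = 312
y1_4 = 120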